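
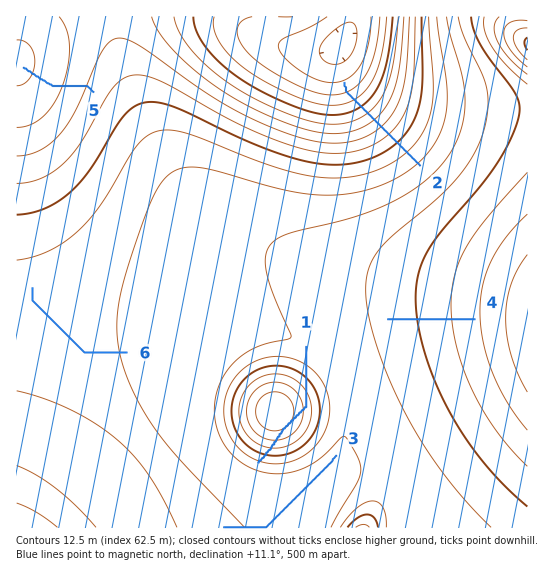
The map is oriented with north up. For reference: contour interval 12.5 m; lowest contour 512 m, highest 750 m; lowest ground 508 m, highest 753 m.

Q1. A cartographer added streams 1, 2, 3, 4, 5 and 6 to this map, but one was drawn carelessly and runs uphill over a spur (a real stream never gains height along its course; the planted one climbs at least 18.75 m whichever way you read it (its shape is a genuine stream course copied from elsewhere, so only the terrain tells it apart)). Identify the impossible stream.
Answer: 1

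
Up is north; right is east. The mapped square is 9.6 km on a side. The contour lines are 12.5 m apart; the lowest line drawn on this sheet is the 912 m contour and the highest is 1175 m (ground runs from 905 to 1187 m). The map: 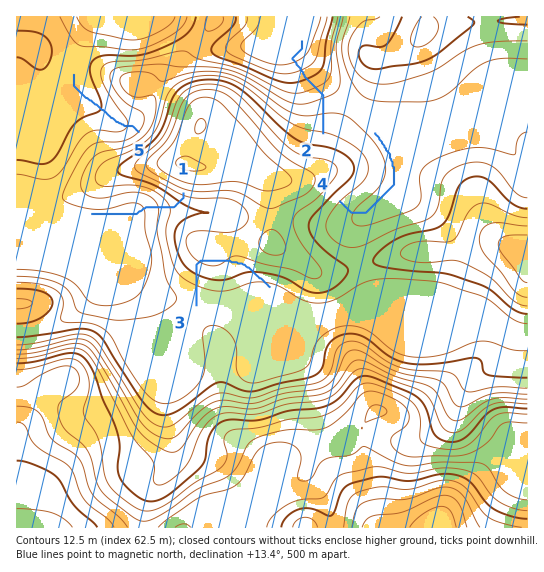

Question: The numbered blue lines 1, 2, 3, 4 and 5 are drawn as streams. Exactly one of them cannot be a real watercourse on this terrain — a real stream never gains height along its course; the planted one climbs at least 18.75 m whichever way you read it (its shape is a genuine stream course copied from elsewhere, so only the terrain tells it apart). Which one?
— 3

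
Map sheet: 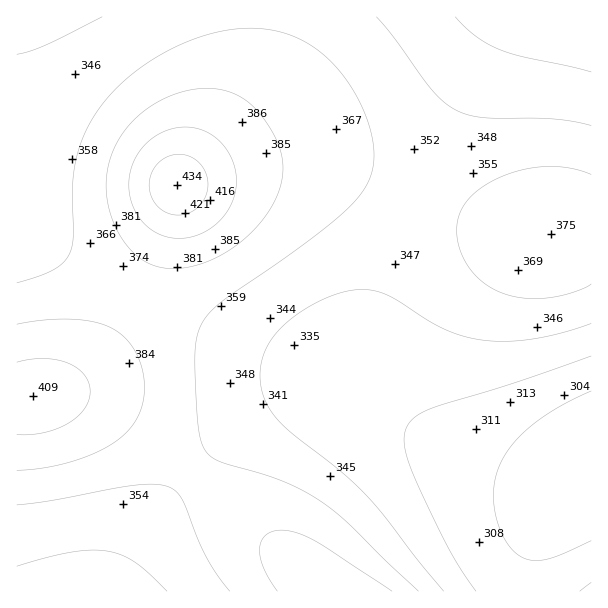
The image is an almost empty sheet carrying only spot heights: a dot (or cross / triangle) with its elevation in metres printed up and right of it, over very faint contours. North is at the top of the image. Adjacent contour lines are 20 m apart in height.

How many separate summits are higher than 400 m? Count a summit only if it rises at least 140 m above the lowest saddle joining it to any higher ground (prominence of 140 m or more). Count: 1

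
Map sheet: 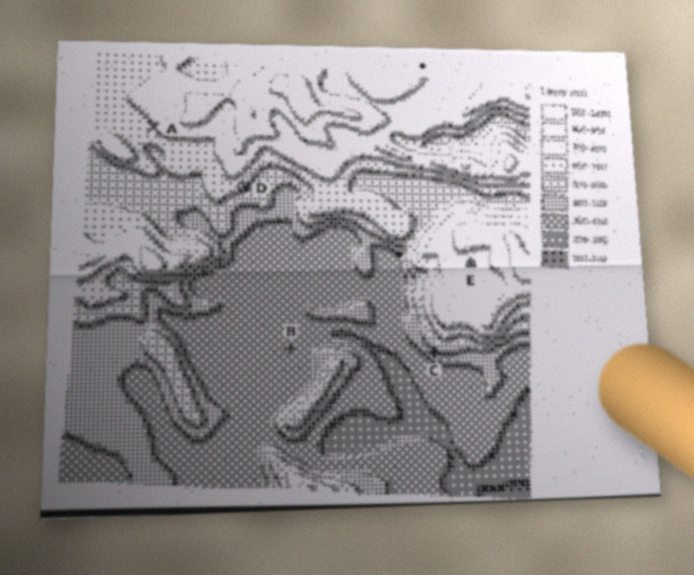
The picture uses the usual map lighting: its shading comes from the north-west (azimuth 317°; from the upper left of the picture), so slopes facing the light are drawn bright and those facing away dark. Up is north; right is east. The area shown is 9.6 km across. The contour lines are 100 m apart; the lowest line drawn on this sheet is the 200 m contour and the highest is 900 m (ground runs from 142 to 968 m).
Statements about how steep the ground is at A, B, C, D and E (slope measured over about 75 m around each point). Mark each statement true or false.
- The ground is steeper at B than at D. false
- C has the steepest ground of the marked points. true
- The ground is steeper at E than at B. true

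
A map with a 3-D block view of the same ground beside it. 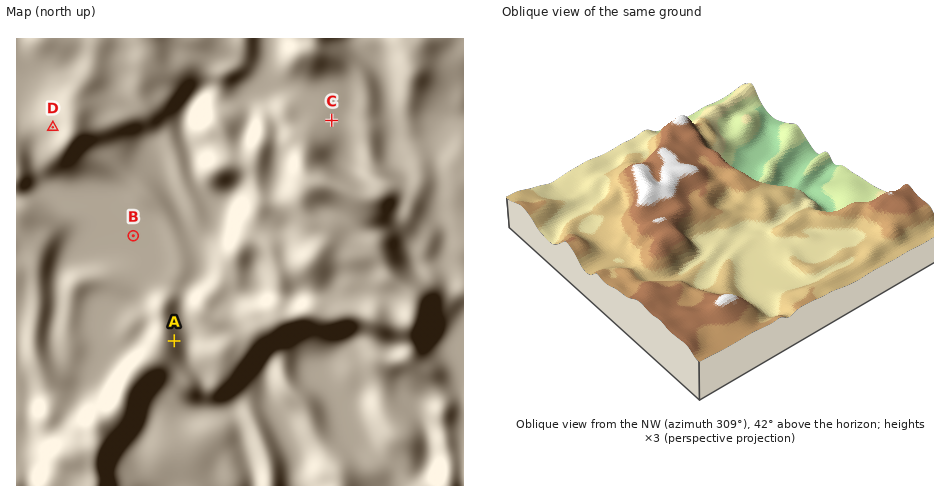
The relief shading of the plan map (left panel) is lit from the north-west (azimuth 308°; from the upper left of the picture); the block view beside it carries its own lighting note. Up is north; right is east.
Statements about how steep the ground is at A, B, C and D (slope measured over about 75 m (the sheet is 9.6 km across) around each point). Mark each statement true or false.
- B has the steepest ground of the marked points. false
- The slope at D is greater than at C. true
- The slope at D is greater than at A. false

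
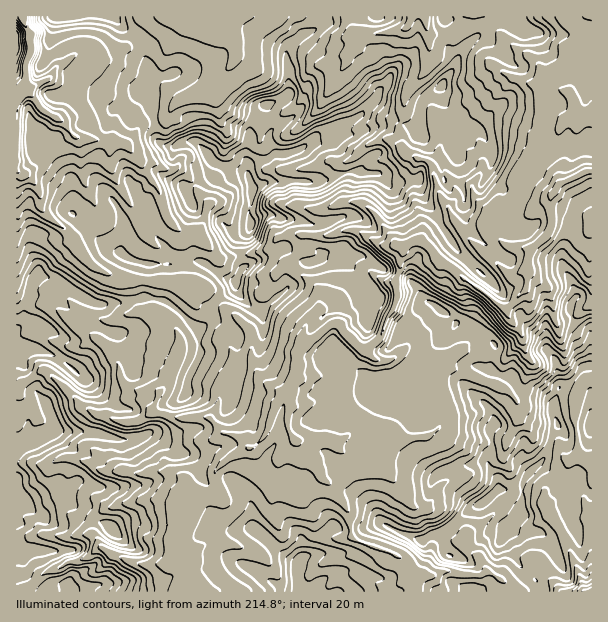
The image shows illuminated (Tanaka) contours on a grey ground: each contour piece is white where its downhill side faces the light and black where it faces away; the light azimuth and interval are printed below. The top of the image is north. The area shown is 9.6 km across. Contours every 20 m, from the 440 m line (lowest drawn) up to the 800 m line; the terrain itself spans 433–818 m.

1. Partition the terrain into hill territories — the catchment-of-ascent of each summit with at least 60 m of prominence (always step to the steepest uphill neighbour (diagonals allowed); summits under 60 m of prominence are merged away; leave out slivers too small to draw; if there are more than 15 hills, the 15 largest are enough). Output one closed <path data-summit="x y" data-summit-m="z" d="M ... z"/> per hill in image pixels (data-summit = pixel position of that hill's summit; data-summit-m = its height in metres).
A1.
<path data-summit="17 494" data-summit-m="818" d="M209 16l-185 1 0 4 7 14 0 16-6 17 0 19-9 9 1 496 181 0-11-20-1-15-6-5-5-12 6-30 11-12 6-4 18 4 4-4-6-20 3-6 13-11 16-9 8-2 6-5 10-15 6-21 7-12-23-15-8-19 1-17-3-12-14-14-20-12-13-16-20-5-55-3-17-4-18-10-13-14-7-13 24-23-3-15-10-21-4-13 0-21-2-8 48 6 8-9 7-11 21-4 18-20 33-12 21-26 2-12-2-9z"/><path data-summit="519 516" data-summit-m="779" d="M561 212l-7 0-2 3 0 12-4 6-18 16-2 11-2 30-19 18-12-6-45-36-7-2-17-20-4-3-9 0-10 5-3 24-4 9 0 26-11 18-5 13-12 13-8-1-17-18-4-6-7 0-20 16-7 3-7 10 0 13-9 24 0 41 24 28 9 18 22 27 5 9 3 24 8 5 29 10 13 7 10 17 4 16 176-1 0-373-20-1z"/><path data-summit="252 191" data-summit-m="790" d="M425 16l-12 0-4 8-7 6-24 4-15 0-5 4-6 12-7 6-10 5-6 0-18-13-18-20-15-12-68 0 1 4 23 21 2 9-2 12-21 26-33 12-6 5-9 13-24 6-7 11-8 9-48-6 2 8 0 21 4 13 10 21 3 12-3 8-21 18 7 13 13 14 27 12 63 5 20 5 13 16 20 12 14 14 3 12-1 17 8 19 21 14 9-2 8-24 0-13 6-9 0-17-20-13-16-15-3-6 9-12 2-6 9-10 5 0 10-14 2-15 22 0 18-6 14 0 24 14 22 3 19-8 1-14-7-22-1-24 0-9 4-11-14-7-2-6-2-21 4-14 2-18 20-22 4-12 0-14z"/><path data-summit="300 591" data-summit-m="717" d="M288 390l-8 6-8 17-2 13-10 15-6 5-8 2-16 9-13 11-3 6 6 20-4 4-18-4-6 4-11 12-6 30 5 12 6 5 0 10 8 18 6 7 214 0-2-16-10-17-13-7-29-10-8-5-3-24-5-9-22-27-9-18-24-28-1-15 2-6 0-18z"/><path data-summit="17 47" data-summit-m="591" d="M23 16l-7 1 1 79 8-9 0-19 6-17 0-16z"/>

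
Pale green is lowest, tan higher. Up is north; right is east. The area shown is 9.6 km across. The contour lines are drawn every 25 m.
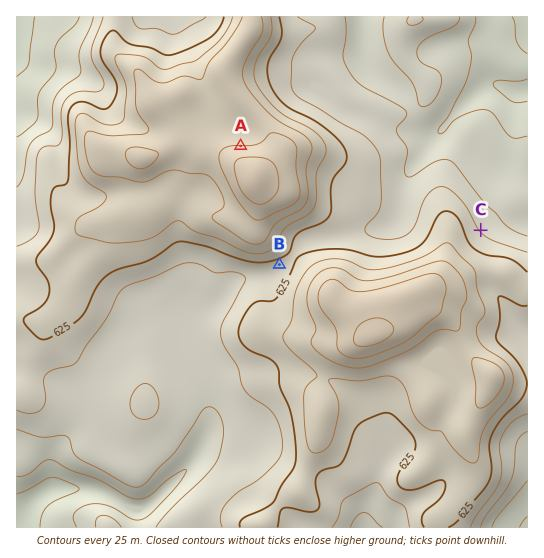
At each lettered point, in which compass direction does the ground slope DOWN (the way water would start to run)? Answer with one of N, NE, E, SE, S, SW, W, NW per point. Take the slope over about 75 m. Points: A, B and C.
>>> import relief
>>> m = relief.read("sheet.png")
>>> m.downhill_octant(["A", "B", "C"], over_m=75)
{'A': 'N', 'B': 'S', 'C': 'NE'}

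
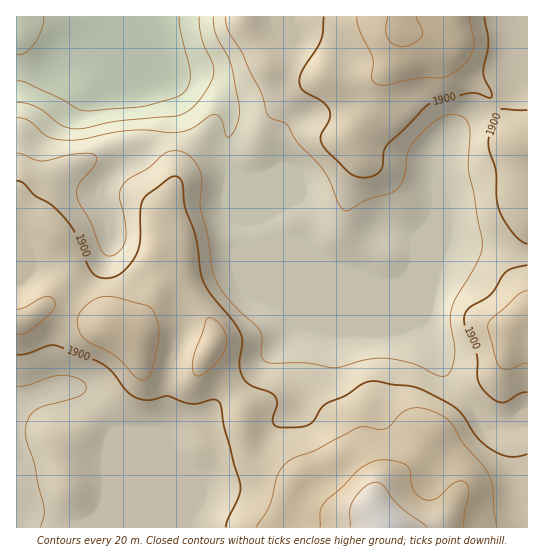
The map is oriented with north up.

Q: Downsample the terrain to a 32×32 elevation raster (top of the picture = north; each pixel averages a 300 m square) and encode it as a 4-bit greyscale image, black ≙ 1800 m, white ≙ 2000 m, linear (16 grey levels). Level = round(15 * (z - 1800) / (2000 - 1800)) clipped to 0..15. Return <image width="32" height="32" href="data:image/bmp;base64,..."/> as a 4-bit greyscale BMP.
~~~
<image width="32" height="32" href="data:image/bmp;base64,Qk12AgAAAAAAAHYAAAAoAAAAIAAAACAAAAABAAQAAAAAAAACAAATCwAAEwsAABAAAAAAAAAAAAAAABEREQAiIiIAMzMzAERERABVVVUAZmZmAHd3dwCIiIgAmZmZAKqqqgC7u7sAzMzMAN3d3QDu7u4A////AGZmZmZmZniZmqvM3czLqZhmZ2ZmZmZ3iZqrzNy7u6mIZnd2ZmZmZ4iaqrzMuqupiGZ3dmZmZneImqqru7qqqYhmd3ZmZmd3iJmaqqqqqpiIZ3d2ZmZneIiIiZmZqqmHd2Z3dmZmd3iId4iZmZqpd3dmZmZ3d3d4iHd4iImZiHd3ZmZmeIiIiIh3d3iIiHd4iGZmZ4mYiYh3dmZnd3ZmeJh3d3iamImYdmZmZmZmZniZiIiZqpiJqHZVVVVVVVZ5qZmJmqqYiZh2VVVVVVVWiaqZmZqqmImHZVVVVVVVV4iaiZmZmZmYdlVVVVVVVVZ3iYiIiIiZmGVVVVVVVVVVZ4iIiHd4mZdlVVVVVVVVVWd3iIh2Z5mXVVVVVVVVVVVmd4iIZmeJh1VVVVVlVVVVZniIh2ZniIZVVVVVZlVVVWeIiHZmZ4h2VVVVVmZmVVVniHd2Zmd4dlVVVVZ3dmVVZ4h2ZmZmZ3ZVVVVWeIdlVWeIZmZmVWZlVVVVZ4iHZVVniVVERVVVVVVVZniJiHZVZ4lUMiMzM0RUVmZ3iZiHZmeIMyERESIjRFZneIiYiHd3dyEREREREkRWd4iJmZiIh3cRERERERI0Z3eJiZqpmYd3ERERERESRWd3iIiaqqqXdyERERERI0Z3d3iJq7qqmHciERERESNXd3d4iau6qpd3"/>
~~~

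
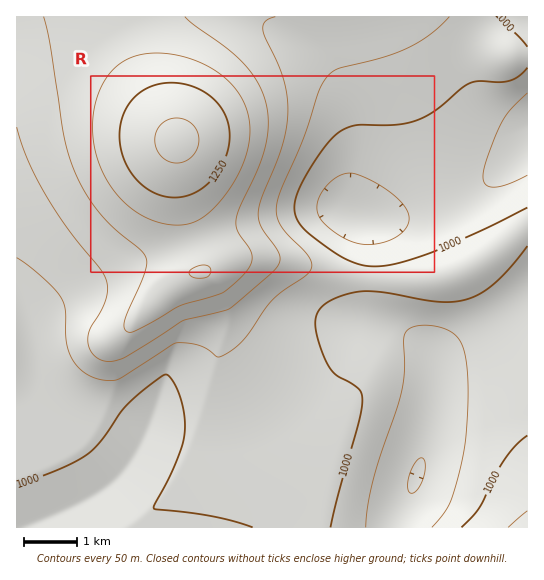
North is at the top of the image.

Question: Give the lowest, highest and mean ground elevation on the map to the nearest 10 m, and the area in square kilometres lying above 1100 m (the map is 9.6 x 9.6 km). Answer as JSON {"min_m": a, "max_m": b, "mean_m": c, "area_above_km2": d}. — {"min_m": 900, "max_m": 1310, "mean_m": 1050, "area_above_km2": 24.6}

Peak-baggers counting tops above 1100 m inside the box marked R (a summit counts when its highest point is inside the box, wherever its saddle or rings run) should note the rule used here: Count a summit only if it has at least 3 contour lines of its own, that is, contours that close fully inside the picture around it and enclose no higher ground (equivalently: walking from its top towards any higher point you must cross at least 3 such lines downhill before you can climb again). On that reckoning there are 1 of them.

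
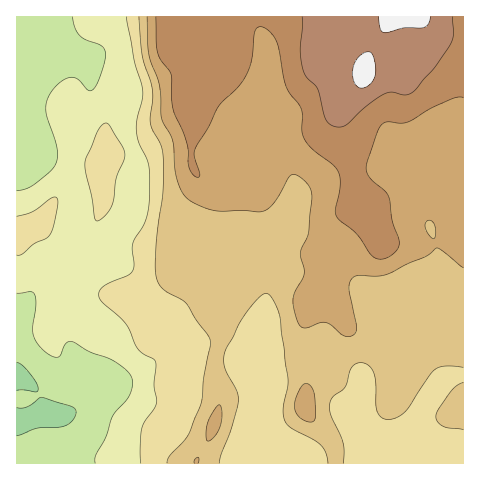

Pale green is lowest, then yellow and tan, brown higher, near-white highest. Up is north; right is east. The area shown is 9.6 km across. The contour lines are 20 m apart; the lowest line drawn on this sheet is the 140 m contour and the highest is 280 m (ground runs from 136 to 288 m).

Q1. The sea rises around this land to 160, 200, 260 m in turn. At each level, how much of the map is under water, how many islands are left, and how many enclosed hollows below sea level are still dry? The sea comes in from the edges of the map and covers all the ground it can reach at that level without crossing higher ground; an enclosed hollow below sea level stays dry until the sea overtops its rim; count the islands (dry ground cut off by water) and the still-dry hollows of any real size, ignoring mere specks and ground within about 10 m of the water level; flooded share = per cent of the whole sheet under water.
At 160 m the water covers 10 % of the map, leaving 0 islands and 0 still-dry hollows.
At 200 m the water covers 44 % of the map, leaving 0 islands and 0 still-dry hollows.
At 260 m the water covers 94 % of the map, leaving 0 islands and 0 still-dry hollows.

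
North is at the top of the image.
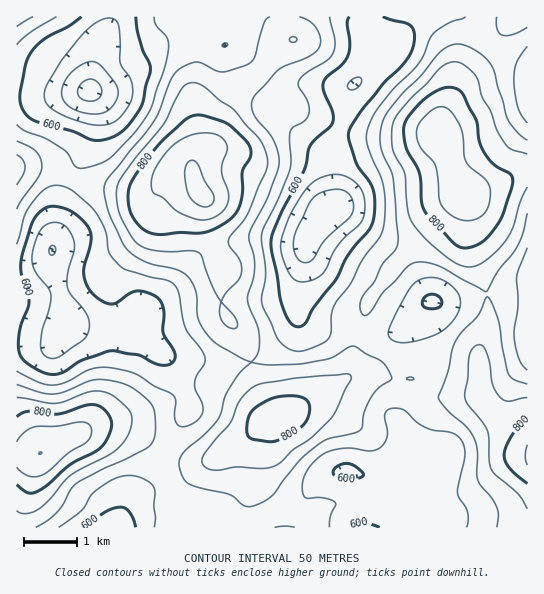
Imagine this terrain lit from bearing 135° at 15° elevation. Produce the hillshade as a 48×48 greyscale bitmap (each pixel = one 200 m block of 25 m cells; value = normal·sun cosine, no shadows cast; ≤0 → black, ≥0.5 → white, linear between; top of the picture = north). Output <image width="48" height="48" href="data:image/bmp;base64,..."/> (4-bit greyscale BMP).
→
<image width="48" height="48" href="data:image/bmp;base64,Qk32BAAAAAAAAHYAAAAoAAAAMAAAADAAAAABAAQAAAAAAIAEAAATCwAAEwsAABAAAAAAAAAAAAAAABEREQAiIiIAMzMzAERERABVVVUAZmZmAHd3dwCIiIgAmZmZAKqqqgC7u7sAzMzMAN3d3QDu7u4A////ALzd3d25dWd3d3iIh3Znm7upmZh3d2ZlZ6zd3My6hmeHd3iImYd3eaqZmZmHd2ZmZ5vd3Lu6hmeJiIiImqmHd4h3eImYd3d3d5ve7cu6mHd4mZmYmruodmdmZ3iYdmeIiJvf/t3LqYd3iaqpmsy6h3d2Z3iIdlZ4iIrf//7duph2eJqqqs3cupiIh3iIdURnd2it7v/ty5hlVXmaqs3u3LqqmIiIdUNFZVV5vN7ty6l0M0eJmrzv7cu7qIiJhlREVERWibzMu7qFMiRniaze7cu7qYiJmGVURERERom7uqqXUxI1eJq83LqqqYiZmHdlVERDI1eZmqqoZTIkVniau7uqqYiZiId2VEQyEjV4iJmZhlMzRWeJqqu7upiId3iHVFQyACRWd3d4d2QzNEVniaq7uph3ZniHZFVCABNFZ3ZmZmVDM0RFZ4mrqZh2VWiYdWZTIRJEVnZlVmZlVEM0RWiJmHd2VWiqh3dlMiJFVnZmVnd3dlQzNEZ3h2Z2VGiqqZmGRDNGZ3d3d3iZmHZDM0Z3d2ZmVFeru6qoZVVWZnd3d4maqodkRFaJh2ZlQ0abu7updmZ4d2ZmZ3iaqphlVVeaqXZVM0WLu7u6h2eJmHZVVniZqph2VFeKupdlM0WKu7u6mHiJmYZVVWiaqph2REaKu7l2REaJqqqph3iaqZdlVXiru6h1QzRovMuYZWeJqqmIdniauqmGZnm8zLllMzNGm8y6iIiaqqmGVVeJqquodnis3LlkMzNFeszKmaq7usqGREZ4mquph3ibzLp0MyNEWKu6mrvMzOynQzVniau6mHiKzMqFMyI0RomZmrzN7f7IZERWeau7qpmavdymMiIjRXiIiazN7v/admVVaJq7vMzMze24UhESNWeIiavM3u7bmHZVZ5mqvO7u7v7adCESNFd4iavM3e7bqIZUV5mZq97u7//sp0MiI0Z3iavM3u7bqYZERoiIib3d7v/9ynUzM0VWeJu83u7amHZDNXh3eJq83u/+25dUM0RVZ4mrzd3bl2UxI1d3eJqrze7t3Kh1REVVZniJrLu6mGUwATVmeaqrvd3Muph2VVVmd3d3iZmpiHUxABJGeKq7u8y7qYdlVWZ4iJiHZmeIiHVBAAEkZ5mqqru6mHZVRVaJmqmYdVVmZmVCAAASRXiImaq7qXZEM0VomqqYh2ZVVVQyAAASRVaIiJmruXUzIjNXiaqpiIdmVEMiEAAjRVaJmImaqoUyERI2eZmqmZmIdlMyIQAkVneJqYiZqYUxAAEkeJmaqqqqqXVEMhEkZ3eKqpiJqYZCEAATaJqau6q8zKhmVCEUZ3Z4q7qau6hTIAATV5qqu6q83bl3dkITVmVWiru8zMqGMgACV4mqu7qrzLl2d2Q0VmVVaKzN3duXUyEBNniau8uqu7l1ZmZVZ4ZUV5rN3cuodUIiNWeJu927vLl1VndmeJh1RXibu7qph1QzRWZ5vN3czMqGVXd3eJmXVVZ5q7qpmXZEVWZorN7tzdyXVWeId4mYdVVnmqqZmZdlVWZnmw=="/>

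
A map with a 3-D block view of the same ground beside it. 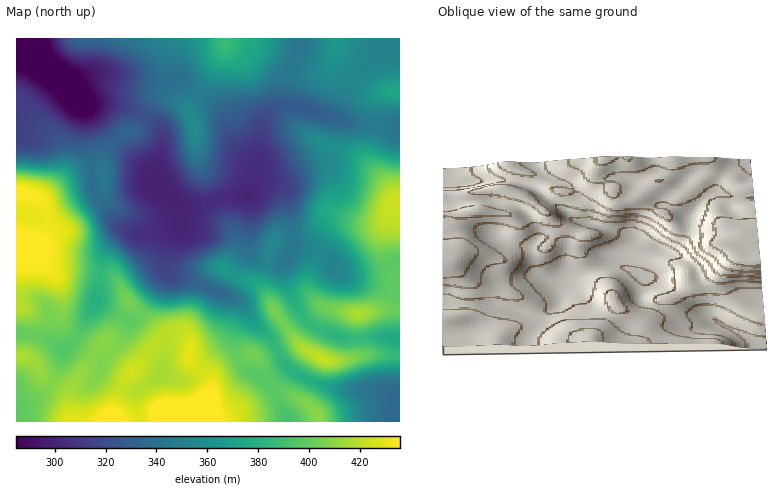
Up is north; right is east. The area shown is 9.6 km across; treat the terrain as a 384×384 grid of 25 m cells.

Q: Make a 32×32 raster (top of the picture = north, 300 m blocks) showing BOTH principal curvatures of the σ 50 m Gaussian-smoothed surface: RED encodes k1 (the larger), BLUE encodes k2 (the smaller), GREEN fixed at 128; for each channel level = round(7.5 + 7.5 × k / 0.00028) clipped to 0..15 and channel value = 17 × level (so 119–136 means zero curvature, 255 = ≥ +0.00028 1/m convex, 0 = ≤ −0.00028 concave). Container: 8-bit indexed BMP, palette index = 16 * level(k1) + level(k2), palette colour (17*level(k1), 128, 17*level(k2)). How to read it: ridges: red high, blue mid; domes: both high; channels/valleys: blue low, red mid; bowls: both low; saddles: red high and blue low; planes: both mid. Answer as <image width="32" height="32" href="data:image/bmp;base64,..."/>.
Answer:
<image width="32" height="32" href="data:image/bmp;base64,Qk02CAAAAAAAADYEAAAoAAAAIAAAACAAAAABAAgAAAAAAAAEAAATCwAAEwsAAAABAAAAAAAAAIAAABGAAAAigAAAM4AAAESAAABVgAAAZoAAAHeAAACIgAAAmYAAAKqAAAC7gAAAzIAAAN2AAADugAAA/4AAAACAEQARgBEAIoARADOAEQBEgBEAVYARAGaAEQB3gBEAiIARAJmAEQCqgBEAu4ARAMyAEQDdgBEA7oARAP+AEQAAgCIAEYAiACKAIgAzgCIARIAiAFWAIgBmgCIAd4AiAIiAIgCZgCIAqoAiALuAIgDMgCIA3YAiAO6AIgD/gCIAAIAzABGAMwAigDMAM4AzAESAMwBVgDMAZoAzAHeAMwCIgDMAmYAzAKqAMwC7gDMAzIAzAN2AMwDugDMA/4AzAACARAARgEQAIoBEADOARABEgEQAVYBEAGaARAB3gEQAiIBEAJmARACqgEQAu4BEAMyARADdgEQA7oBEAP+ARAAAgFUAEYBVACKAVQAzgFUARIBVAFWAVQBmgFUAd4BVAIiAVQCZgFUAqoBVALuAVQDMgFUA3YBVAO6AVQD/gFUAAIBmABGAZgAigGYAM4BmAESAZgBVgGYAZoBmAHeAZgCIgGYAmYBmAKqAZgC7gGYAzIBmAN2AZgDugGYA/4BmAACAdwARgHcAIoB3ADOAdwBEgHcAVYB3AGaAdwB3gHcAiIB3AJmAdwCqgHcAu4B3AMyAdwDdgHcA7oB3AP+AdwAAgIgAEYCIACKAiAAzgIgARICIAFWAiABmgIgAd4CIAIiAiACZgIgAqoCIALuAiADMgIgA3YCIAO6AiAD/gIgAAICZABGAmQAigJkAM4CZAESAmQBVgJkAZoCZAHeAmQCIgJkAmYCZAKqAmQC7gJkAzICZAN2AmQDugJkA/4CZAACAqgARgKoAIoCqADOAqgBEgKoAVYCqAGaAqgB3gKoAiICqAJmAqgCqgKoAu4CqAMyAqgDdgKoA7oCqAP+AqgAAgLsAEYC7ACKAuwAzgLsARIC7AFWAuwBmgLsAd4C7AIiAuwCZgLsAqoC7ALuAuwDMgLsA3YC7AO6AuwD/gLsAAIDMABGAzAAigMwAM4DMAESAzABVgMwAZoDMAHeAzACIgMwAmYDMAKqAzAC7gMwAzIDMAN2AzADugMwA/4DMAACA3QARgN0AIoDdADOA3QBEgN0AVYDdAGaA3QB3gN0AiIDdAJmA3QCqgN0Au4DdAMyA3QDdgN0A7oDdAP+A3QAAgO4AEYDuACKA7gAzgO4ARIDuAFWA7gBmgO4Ad4DuAIiA7gCZgO4AqoDuALuA7gDMgO4A3YDuAO6A7gD/gO4AAID/ABGA/wAigP8AM4D/AESA/wBVgP8AZoD/AHeA/wCIgP8AmYD/AKqA/wC7gP8AzID/AN2A/wDugP8A/4D/AHeGlqmppqepqaaUl7mmp8mXlZiYmIV0ZabZuZaGhnZ3d3aFl6eGlqinhZS3yqam2biEmKmXhIW3+Nm3pZWWh4d2h4WWp3VklqV1dJSVdGSm14WXmIWVx+i2kYBwc3WGdmWXppWnl3R1t6eGhXV0dJTHl3V0hKalcZCwoIBwcHFyhrenhIa4hnSXuaiGdZanpbiXc4S3pnCApPr6+NalpabYyJdkdZenhYWXt5eFl8mmlpWUudmTkNj4+ff29/j39paVhHWFhriYhYWnt4aGyKiGhabJppC1+eeVYXCSlIR0coSGmJaTp7mXdIaop5bIuJWXp4WAgvbFcYBwgaGAYXOXt5aXt4N0p6V1hLbo6NunpLingKH39nKRlqXY+9i2prmXdJbGdGJ1pcj19MTI67iEhIFw2PqVgKfp9vj599e2lXNktsd1Y2S4+eZzQnOzsXBgYIP26aGk6Oe2hZOjpYaWlqfJuIWDlPj3Y1FSYZCQgJXW9uaWkrjXhFJRcqWnmKinp7molqO1+bZxc3WGttb6+OWmpXNTpsaEZFRlpqeHd4eXp6eWk8X5k5KWlpW11vrZhVS0lWKEtpV0ZHa2pnWXmJiXppWjw6VxhIZ2dXRzg8Smg7fIhHWVhXR1h7endpiXl5e52tWDYGF0hnZ2dWRjpbeTpuqmhJaGhqeoqaiXhnaGt9rstmBxhZaHh3eHhpbIqISFyLajt5imt6eoqJiGdqfWxregkMjXppaHh4eGlqeWZHSmlZLIuaeWlqeoiJeX2ciVc4C3xoWFdneGhYSDg4RldZV1YqfJl3V1l7mo+fjqyadygeiVU3V3doSlppaFdnZ2hnVThMaGdXaWuKn559f215KD+adzdnd1hLfJqJaGh4d2dXaFtoZ1h6fIt5NycbTWo5XYpnR1dnSEyNeWdnZ3dnWGh5emdnWn18eFgGBhk6WVqMekdIWEc5Xo2IZ1dnZ1dXeHl6eWtsi3hVR1dYampqantsa4uZVxhfjphnSHhoWGh6fZ2Maml5aEZHeHqMe2lYWWucrIlGGF+NiEhZiHhJa418iWdGODlIV1h5fHpmVTVIWmlKODdLb4t4SGmIZ0hKaVgnFydIWVhHSXt6eGY2NkhISFlqfG17ilhXaFhXaEhINzhYeXl6enl7moh4RzdYeXl5eoqJeGlaWWhYaXl4aGl5eop5eWt9jpuIaEg3SGp5eGdoaWhnV1lpeHmKmXlaanqJiHhoaFlpelhIODhJSEc3N0hpaHdnaXqJiYmYeFhYaHp5eHhoaFhYaFg6S2lnV1lpaXl4iGhpe4qZeXqJeFdXaXqJiHd3d3h4Wj1/z65ufYt6eYmJeWhqjJl4eomIV1dYe4mIeHd3c="/>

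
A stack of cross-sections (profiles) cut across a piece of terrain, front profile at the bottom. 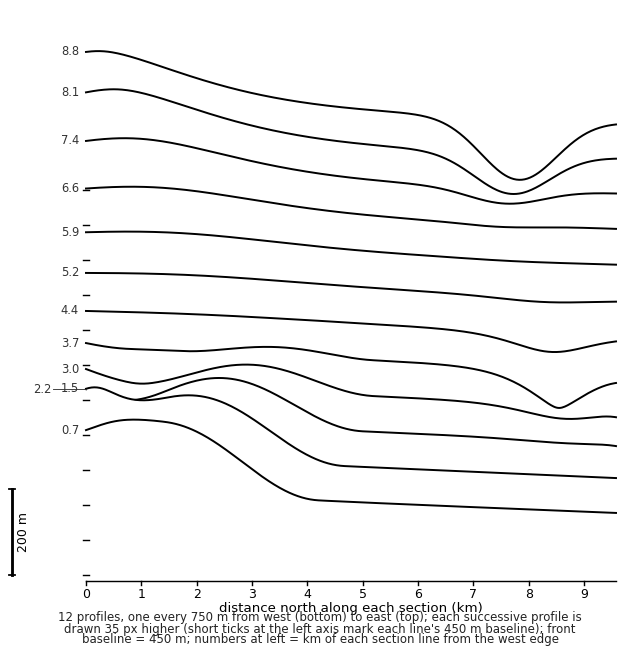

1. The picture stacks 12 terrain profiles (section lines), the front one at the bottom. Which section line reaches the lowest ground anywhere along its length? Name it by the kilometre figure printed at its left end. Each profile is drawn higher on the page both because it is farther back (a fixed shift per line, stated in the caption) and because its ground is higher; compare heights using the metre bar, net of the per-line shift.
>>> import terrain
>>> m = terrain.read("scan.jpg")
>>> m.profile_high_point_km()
8.8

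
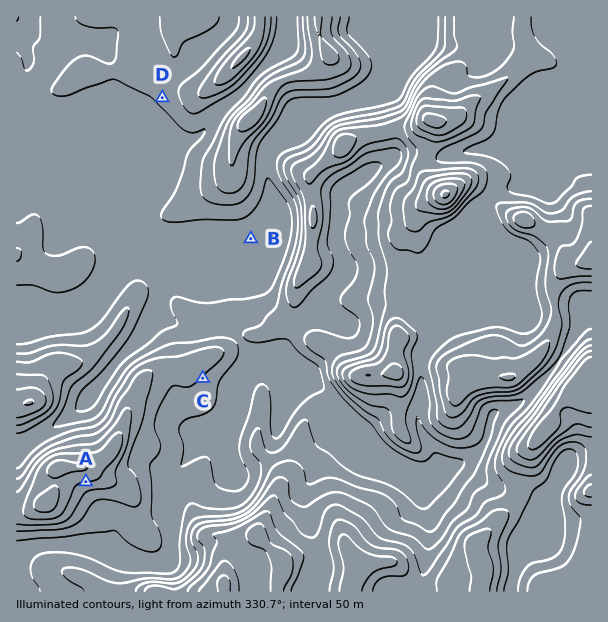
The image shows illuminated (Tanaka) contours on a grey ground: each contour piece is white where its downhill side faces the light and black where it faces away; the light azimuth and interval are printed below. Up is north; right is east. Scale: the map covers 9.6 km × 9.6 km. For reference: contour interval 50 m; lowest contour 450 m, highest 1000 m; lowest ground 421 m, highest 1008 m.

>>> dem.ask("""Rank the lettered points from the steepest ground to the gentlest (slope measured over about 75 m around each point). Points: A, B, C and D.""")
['A', 'C', 'D', 'B']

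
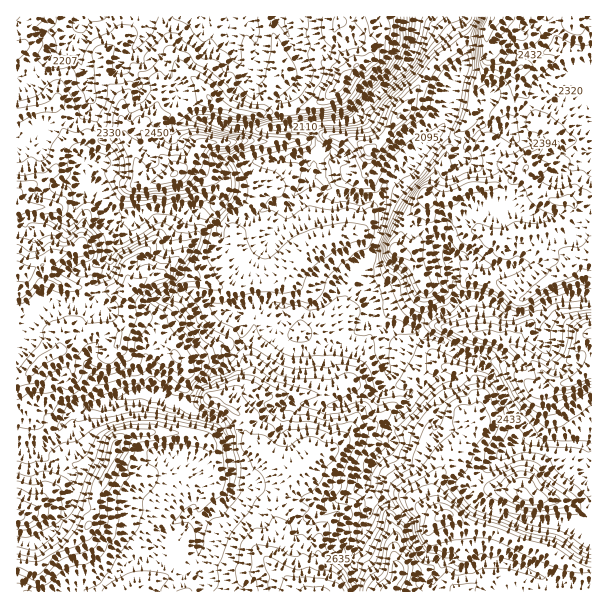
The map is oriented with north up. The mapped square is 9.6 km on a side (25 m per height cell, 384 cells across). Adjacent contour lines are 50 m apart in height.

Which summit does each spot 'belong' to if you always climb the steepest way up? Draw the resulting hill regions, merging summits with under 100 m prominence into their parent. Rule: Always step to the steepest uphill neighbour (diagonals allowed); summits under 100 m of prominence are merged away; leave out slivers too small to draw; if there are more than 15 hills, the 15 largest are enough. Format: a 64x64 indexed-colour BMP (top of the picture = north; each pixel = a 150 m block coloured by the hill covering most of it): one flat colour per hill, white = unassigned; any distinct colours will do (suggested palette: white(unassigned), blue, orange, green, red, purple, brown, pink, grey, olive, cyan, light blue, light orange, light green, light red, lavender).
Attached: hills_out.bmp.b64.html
<image width="64" height="64" href="data:image/bmp;base64,Qk12CAAAAAAAAHYAAAAoAAAAQAAAAEAAAAABAAQAAAAAAAAIAAATCwAAEwsAABAAAAAAAAAA////ALR3HwAOf/8ALKAsACgn1gC9Z5QAS1aMAMJ34wB/f38AIr28AM++FwDox64AeLv/AIrfmACWmP8A1bDFAERERERERERERERJmZmZmZmZmZkRERERFmZmZmZmZmZmRERERERERERERJmZmZmZmZmZmRERERFmZmZmZmZmZmZEREREREREREREmZmZmZmZmZmZERERERZmZmZmZmZmZkRERERERERERESZmZmZmZmZmZERERERFmZmZmZmZmZmRERERERERERERJmZmZmZmZmZmRERERZmZmZmZmZmZmZOREREREREREREmZmZmZmZmZmZERERZmZmZmZmZmZmZu7uRERERERERESZmZmZmZmZmZkRERFmZmZmZmZmZmZm7u7kREREREREREmZmZmZmZmZmZEREWZmZmZmZmZmbdbu7uRERERERERESZmZmZmZmZmZkREWZmZmZmZt3d3d0e7u7kREREREREREmZmZmZmZmZmREWZmZmZmbd3d3d3R7u7uREREREREREREmZmZkRERmZZmZmZmZm3d3d3d3d3u7u5EREREREREREQZmRERERERFmZmZmZmbd3d3d3d3e7u7kRERERERERERBEREREREREWZmZmZmZt3d3d3d3R7u7kREREREREREREERERERERERFmZmZmZmbd3d3d3dHu7kREREREREREREQREREREREREWZmZmZmZm3d3d3d0e7kRERERERERERERBERERERERERFmZmZmZmZt3d3d3dVVREREREREREREREERERERERERERZmZmZmERHd3YiIhVVUREREREREREREERERERERERERFmZmZhERERGIiIiFVVVEREREREREREQREREREREREREWZmYREREREYiIiIVVVVREREREREREERERERERERERERZmZhEREREYiIiIhVVVVURERERERBEREREREREREREREWZmEREREYiIiIiFVVVVVVVURER3ERERERERERERERERFmYREREYiIiIiIVVVVVVVVVVd3dxEREREREREREREREWYRERERiIiIiIhVVVVVVVVVV3d3cRERERERERERERERERERERiIiIiIiFVVVVVVVVVXd3d3cRERERERERERERERERERGIiIiIiIVVVVVVVVVVd3d3d3ERERERERERERERERERiIiIiIiIhVVVVVVVVVV3d3d3cREREREREREREREREYiIiIiIiIiFVVVVVVVVVVd3d3d3EREREREREREREREYiIiIiIiIiIVVVVVVVVVVVXd3d3cRERERERERERERGIiIiIiIiIiIh1VVVVVVVVVVVXd3dxERERERERERIiKIiIiIiIiIiIiHVVVVVVVVVVVVVXd3ERERERERERIiIiiIiIiIiIiIiId1VVVVVVVVVVVVVVUREREREREREiIiIiiIiIIiKIiIh3d3d3VVVVVVVVVVVVUREREREREiIiIiIoiCIiIiKIiHd3d3d1VVVVVVVVVVVVERERERESIiIiIiIiIiIiIiIid3d3d3VVVVVVVVVVVVERERERERIiIiIiIiIiIiIiIiJ3d3d3d1VVVVVVVVVVURERERERIiIiIiIiIiIiIiIiInd3d3d3VVVVVVVVVVVREREREREiIiIiIiIiIiIiIiIid3d3d3d1VVVVVVVVVVERERERERIiIiIiIiIiIiIiIiJ3d3d3d3VVVVVVVVERVRERERERESIiIiIiIiIiIiIiInd3d3d3d1VVVVVVURERERERERERIiIiIiIiIiIiIiIid3d3d3d3dVVVVVVREREREREREREiIiIiIiIiIiIiIiJ3d3d3d3d1VVVVUzMRERERERERERIiIiIiIiIiIiIiInd3d3d3czM1NVUzMzMzEREREREREiIiIiIiIiIiIiIid3d3d3czMzMzMzMzMzMzMREREREiIiIiIiIiIiIiIiJ3d3d3czMzMzMzMzMzMzMxERqqqqIiIiIiIiIiIiIiInd3cREzMzMzMzMzMzMzMzMRqqqqoiIiIiIiIiIiIiIid3cRETMzMzMzMzMzMzMzMxGqqqqqIiIiIiIiIiIiIiJ3cRERMzMzMzMzMzMzMzMzMaqqqqqiIiIiIiIiIiIiIndxERMzMzMzMzMzMzMzMzM6qqqqqqoiIiuyIiIiIiIid3EREzMzMzMzMzMzMzMzMzOqqqqqqqIiK7uyIiIiIiJ3cRETMzMzMzMzMzMzMzMzOqqqqqqqqiIRu7siIiIiIhERERMzMzMzMzMzMzMzMzM6qqqqqqqqoREbuyIiIiIiEREREzMzMzMzMzMzMzMzzMzMyqqqqqqqERG7siIiIiIRERERMzMzMzMzMzMzMzPMzMzMqqqqqqoRG7u7IiIiIhEREREzMzMzMzMzMzMzPMzMzMzKqqqqqqu7u7u7IiIiERERETMzMzMzMzMzMzERHMzMzMyqqqqqq7u7u7u7u7sRERERMzMzMzMzMzMzERERzMzMzMqqqqqru7u7u7u7uxEREREzMzMzMzMzMzMRERHMzMzMzKqqqqu7u7u7u7u7ERERERETMzMzMzMzMREREczMzMzMyqqqqru7u7u7u7sREREREREzMzMzMzMREREczMzMzMzMqqqqu7u7u7u7uxERERERERMzMzMzMxERERzMzMzMzMyqqqq7u7u7u7u7ERERERERETMzMzMzERERzMzMzMzMzKqqqru7u7u7u7sREREREREREzMzMzMRERHMzMzMzMzMyqqru7u7u7u7uxERERERERETMzMzMxERHMzMzMzMzMzKqqu7u7u7u7u7"/>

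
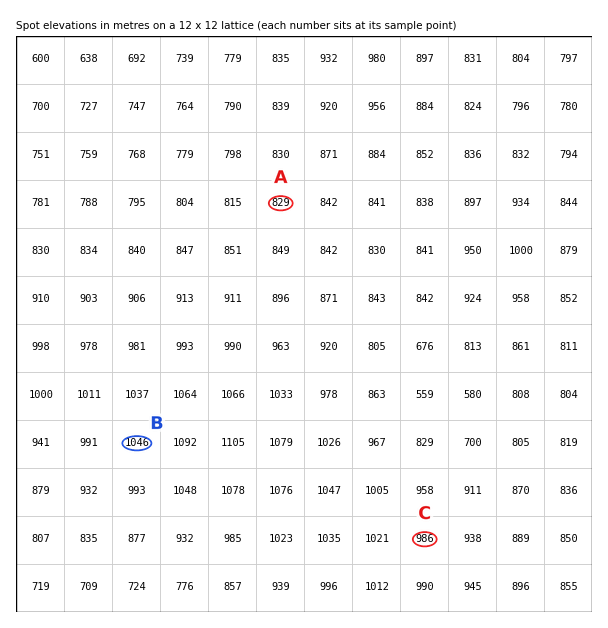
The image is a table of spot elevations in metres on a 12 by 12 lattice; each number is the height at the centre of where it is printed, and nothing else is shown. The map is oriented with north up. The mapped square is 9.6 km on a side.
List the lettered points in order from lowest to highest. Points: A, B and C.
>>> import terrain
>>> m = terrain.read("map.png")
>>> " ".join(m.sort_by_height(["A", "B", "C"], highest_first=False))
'A C B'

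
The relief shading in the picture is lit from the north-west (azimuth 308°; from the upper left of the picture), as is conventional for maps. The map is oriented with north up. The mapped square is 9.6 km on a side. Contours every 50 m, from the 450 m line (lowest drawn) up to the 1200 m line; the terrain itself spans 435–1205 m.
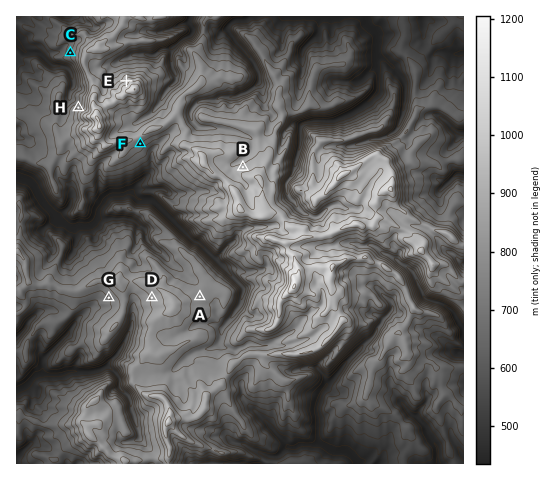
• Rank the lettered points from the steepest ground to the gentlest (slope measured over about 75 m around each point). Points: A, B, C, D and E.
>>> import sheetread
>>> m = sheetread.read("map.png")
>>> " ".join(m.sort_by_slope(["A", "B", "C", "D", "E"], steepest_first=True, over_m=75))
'E C B D A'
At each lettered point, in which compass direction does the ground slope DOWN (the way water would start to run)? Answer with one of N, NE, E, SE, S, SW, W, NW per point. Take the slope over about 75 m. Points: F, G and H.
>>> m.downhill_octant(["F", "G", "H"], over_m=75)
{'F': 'SE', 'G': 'SW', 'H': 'NW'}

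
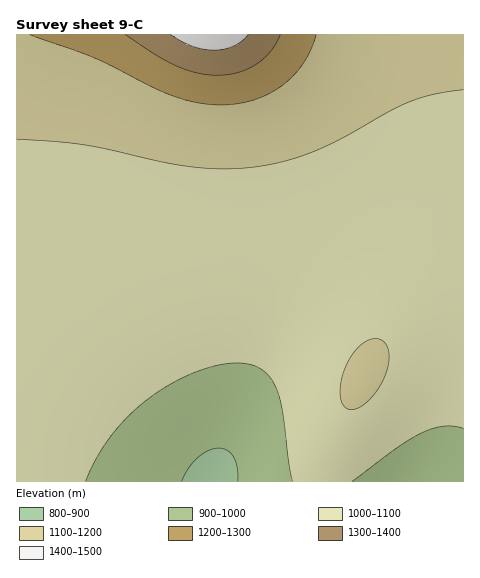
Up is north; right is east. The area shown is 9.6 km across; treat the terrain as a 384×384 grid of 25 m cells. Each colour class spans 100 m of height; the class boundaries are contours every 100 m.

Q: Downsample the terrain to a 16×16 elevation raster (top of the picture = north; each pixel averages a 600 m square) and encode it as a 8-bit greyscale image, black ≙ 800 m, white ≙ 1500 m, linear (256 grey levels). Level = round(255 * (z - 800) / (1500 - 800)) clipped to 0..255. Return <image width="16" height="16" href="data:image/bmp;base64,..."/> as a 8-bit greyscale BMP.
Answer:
<image width="16" height="16" href="data:image/bmp;base64,Qk02BQAAAAAAADYEAAAoAAAAEAAAABAAAAABAAgAAAAAAAABAAATCwAAEwsAAAABAAAAAAAAAAAAAAEBAQACAgIAAwMDAAQEBAAFBQUABgYGAAcHBwAICAgACQkJAAoKCgALCwsADAwMAA0NDQAODg4ADw8PABAQEAAREREAEhISABMTEwAUFBQAFRUVABYWFgAXFxcAGBgYABkZGQAaGhoAGxsbABwcHAAdHR0AHh4eAB8fHwAgICAAISEhACIiIgAjIyMAJCQkACUlJQAmJiYAJycnACgoKAApKSkAKioqACsrKwAsLCwALS0tAC4uLgAvLy8AMDAwADExMQAyMjIAMzMzADQ0NAA1NTUANjY2ADc3NwA4ODgAOTk5ADo6OgA7OzsAPDw8AD09PQA+Pj4APz8/AEBAQABBQUEAQkJCAENDQwBEREQARUVFAEZGRgBHR0cASEhIAElJSQBKSkoAS0tLAExMTABNTU0ATk5OAE9PTwBQUFAAUVFRAFJSUgBTU1MAVFRUAFVVVQBWVlYAV1dXAFhYWABZWVkAWlpaAFtbWwBcXFwAXV1dAF5eXgBfX18AYGBgAGFhYQBiYmIAY2NjAGRkZABlZWUAZmZmAGdnZwBoaGgAaWlpAGpqagBra2sAbGxsAG1tbQBubm4Ab29vAHBwcABxcXEAcnJyAHNzcwB0dHQAdXV1AHZ2dgB3d3cAeHh4AHl5eQB6enoAe3t7AHx8fAB9fX0Afn5+AH9/fwCAgIAAgYGBAIKCggCDg4MAhISEAIWFhQCGhoYAh4eHAIiIiACJiYkAioqKAIuLiwCMjIwAjY2NAI6OjgCPj48AkJCQAJGRkQCSkpIAk5OTAJSUlACVlZUAlpaWAJeXlwCYmJgAmZmZAJqamgCbm5sAnJycAJ2dnQCenp4An5+fAKCgoAChoaEAoqKiAKOjowCkpKQApaWlAKampgCnp6cAqKioAKmpqQCqqqoAq6urAKysrACtra0Arq6uAK+vrwCwsLAAsbGxALKysgCzs7MAtLS0ALW1tQC2trYAt7e3ALi4uAC5ubkAurq6ALu7uwC8vLwAvb29AL6+vgC/v78AwMDAAMHBwQDCwsIAw8PDAMTExADFxcUAxsbGAMfHxwDIyMgAycnJAMrKygDLy8sAzMzMAM3NzQDOzs4Az8/PANDQ0ADR0dEA0tLSANPT0wDU1NQA1dXVANbW1gDX19cA2NjYANnZ2QDa2toA29vbANzc3ADd3d0A3t7eAN/f3wDg4OAA4eHhAOLi4gDj4+MA5OTkAOXl5QDm5uYA5+fnAOjo6ADp6ekA6urqAOvr6wDs7OwA7e3tAO7u7gDv7+8A8PDwAPHx8QDy8vIA8/PzAPT09AD19fUA9vb2APf39wD4+PgA+fn5APr6+gD7+/sA/Pz8AP39/QD+/v4A////AFNPSkI4LCIiLkNTVUs9ODtVUk5HPjQrKDFFWmNdT0ZEWFZSTUY+NzM5SV1qal9TTlpZVlNOSUNAQk1ebG9oXlddXFpYVVJPTExSXWlvbGRdX15eXFtZV1VVWF5ma2tmYWFhYGBfXl1cXFxfZGdoZmNjY2JiYmFhYGBgYWNlZmVkZWVlZGRkZGNjY2NkZWVlZWdnZ2ZmZmZmZmZmZmZmZmZpaWlpaWlqamlpaGhoZ2dna2trbG1ub3BvbmxramlpaW5vcHF0eHt8e3dyb21ra2t0dXd7goqRk46FfHRwbm1sfYCEjJemsrSqmYh7dHBvboqQl6O0ydnayK2TgXdzcXA="/>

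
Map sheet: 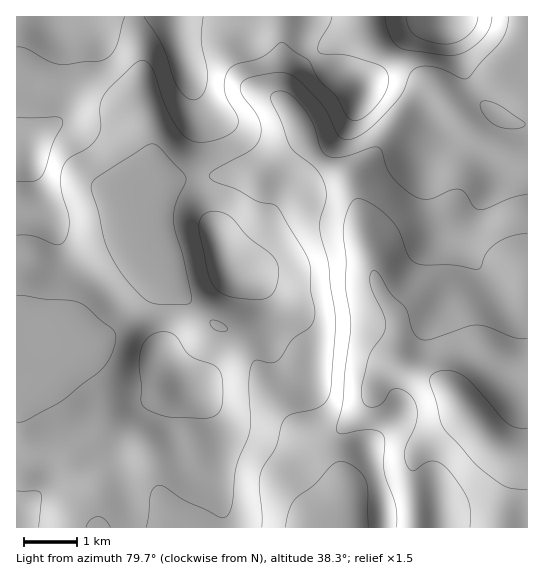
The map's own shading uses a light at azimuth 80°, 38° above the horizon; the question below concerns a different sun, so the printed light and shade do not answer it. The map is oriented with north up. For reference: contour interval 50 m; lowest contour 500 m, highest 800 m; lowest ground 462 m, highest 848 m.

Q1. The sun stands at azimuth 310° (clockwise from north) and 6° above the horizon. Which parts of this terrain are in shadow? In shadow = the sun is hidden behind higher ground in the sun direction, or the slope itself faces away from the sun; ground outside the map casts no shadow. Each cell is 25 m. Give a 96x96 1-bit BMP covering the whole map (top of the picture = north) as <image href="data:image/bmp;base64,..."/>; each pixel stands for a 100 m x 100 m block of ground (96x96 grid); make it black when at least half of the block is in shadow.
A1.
<image width="96" height="96" href="data:image/bmp;base64,Qk2+BAAAAAAAAD4AAAAoAAAAYAAAAGAAAAABAAEAAAAAAIAEAAATCwAAEwsAAAIAAAAAAAAA////AAAAAAAAAAAAAAAAAAHAAAAAAAAAAAAAAAGAAAAAAAAAAAAAAAGAAAAAAAAAAAAAAAAAAAAAAAAAAAAAAAAAAAAAAAAAAAAAAAAAAAAAAAAAAAAAAAAAAAAAAAAAAAAAAAAAAAAAAAAAAAAAAAAAAAAAAAAAAAAAAAAAAAAAAAAAAAAAAAAAAAAAAAAAAAgAAAAAAAAAAAAAAAgAAAOAAAAAAAAAAAAAAAeAAAAAAAAAAAAAAAeAAAAAAAAAAAAAAAeAAAAAAAAAAAAAAAOAAAAAAAAAAAAAAAAAAAAAAAAAAAAAAAAAAAAAAAAAAAAADAAAAAAAAAAAAAAAf4AAAAAAAAAAAAAA/8AAAAAAAAAAAAAAf+AAAAAAAAAAAAAAf+AAAAAAAAAAAAAAf/AAAAAAAAAAAAAAP/AAAAAAAAAAAAAAP/AAAAAAAAAAAAAAP/AAAAAAAAAAAAAAP/AAAAAAAAAAAAAAP/AAAAAAAAAAAAAAP/gAAAAAAAAAAAAAP/gAAAAAAAAAAAAAP/AAAAAAAAAAAAAAP/AAAAAAAAAAAAAAP+AAAAAAAAAAAAAAP8AAAAAAAAAAAAAAP8AAAAAAAAAAAAAAP4AAAAAAAAAAAAAAP4AAAAAAAAAAAAAAP4AAAAAAAAAAAAAAP4AAAAAAAAAAAAAAP4AAAAAAAAAAAAAAP4AAAAAAAAAAAAAAP4AAAAAAAAAAAAAAP4AAAAAAAAAAAAAAP4AAAAAAAAAAAAAAf4AAAAAAAAAAAAAAf4AAAAAAAAAAAAAAP4AAAAAAAAAAAAAADwAAAAAAAAAAAAAABgAAAAAAAAAAAAAAAAAAAAAAAAAAAAAAAAAAAAAAAAAAAAAAAAAAAAAAAAAAAAAAAAAAAAAAAAAAAAAABgAAAAAAAAAAAAAADgAAAAAAAAAAAAAADgAAAAAAAAAAAAAAHgAAAAAAAAAAAAAAHAAAAAAAAAAAAAAACAAAAAAAAAAAAAAAAAAAAAAAOAAAAAAAAAAAAAAB+AAAAAAAAAAAAAAD/AAAAAAAAAAAAAAP/AAAAAAAAAAAAAAP/AAAAAAAAAAAAAAP+AAAAAAAAAAAAAAP+AAAAAAAB8AAAAAH8AAAAAAAB/AAAAAH4AAAAAAAB/wAAAADwAAAAeAAA/4AAAAAAAAAA+AAA/8AAAAAAAAAAeAAAf+AAAAAAAAAAAAAAf/AAAAAAAAAAAAAAf/AAAAAAAAAAAAAAP/gAAAAAAAAAAAAAP/gAAAAAAAAAAAAAH/gAAAAAAAAAAAAAH/AAAAAAAAAAP/AAD/AAAAAAAAAA//gAB/AAAAAAPwAB//wAB/AAAAAAP4AD//gAA/AACAAAP4AB//gAAOAA/wAAH4AB//AAACAD/4AAD4AA/+AAAA///4AAD4AAD8AAAB///4AABwAAAAAAAA///4AAAAAAAAAAAA///4AAAAAAAAAAAAH//4AAAAAAAAAAAAA//wAAAAAAAAAAAAAf/wAAAAAAAAAAAAAH/gAAAAAAAAAAAAAD/AAAAAAAAAAAAAAB/A="/>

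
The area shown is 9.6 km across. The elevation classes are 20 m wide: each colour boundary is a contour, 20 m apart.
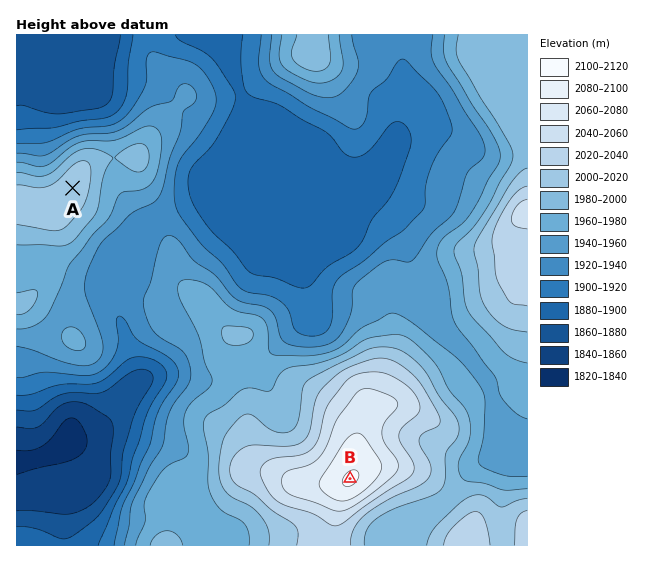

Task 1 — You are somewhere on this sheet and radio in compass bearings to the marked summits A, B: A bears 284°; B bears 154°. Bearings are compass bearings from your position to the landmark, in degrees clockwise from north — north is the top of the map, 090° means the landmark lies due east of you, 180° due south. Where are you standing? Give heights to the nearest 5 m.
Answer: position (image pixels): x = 227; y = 226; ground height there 1900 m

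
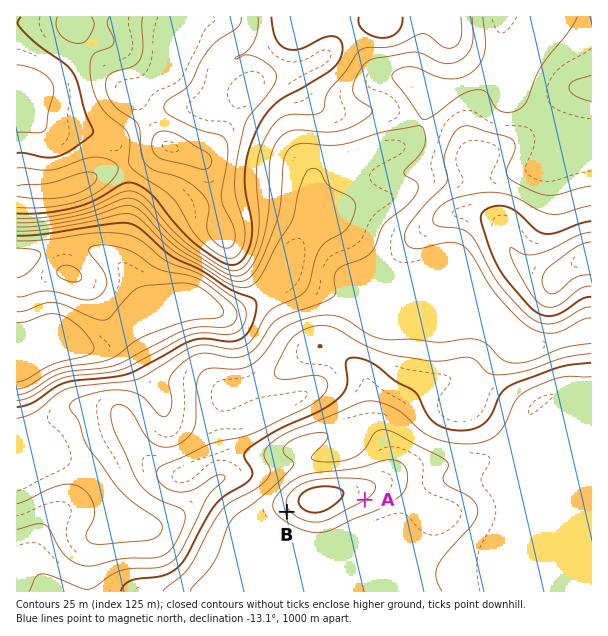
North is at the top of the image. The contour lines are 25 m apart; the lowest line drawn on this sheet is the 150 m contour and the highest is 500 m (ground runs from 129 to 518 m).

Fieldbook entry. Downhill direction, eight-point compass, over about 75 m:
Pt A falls SE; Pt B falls SW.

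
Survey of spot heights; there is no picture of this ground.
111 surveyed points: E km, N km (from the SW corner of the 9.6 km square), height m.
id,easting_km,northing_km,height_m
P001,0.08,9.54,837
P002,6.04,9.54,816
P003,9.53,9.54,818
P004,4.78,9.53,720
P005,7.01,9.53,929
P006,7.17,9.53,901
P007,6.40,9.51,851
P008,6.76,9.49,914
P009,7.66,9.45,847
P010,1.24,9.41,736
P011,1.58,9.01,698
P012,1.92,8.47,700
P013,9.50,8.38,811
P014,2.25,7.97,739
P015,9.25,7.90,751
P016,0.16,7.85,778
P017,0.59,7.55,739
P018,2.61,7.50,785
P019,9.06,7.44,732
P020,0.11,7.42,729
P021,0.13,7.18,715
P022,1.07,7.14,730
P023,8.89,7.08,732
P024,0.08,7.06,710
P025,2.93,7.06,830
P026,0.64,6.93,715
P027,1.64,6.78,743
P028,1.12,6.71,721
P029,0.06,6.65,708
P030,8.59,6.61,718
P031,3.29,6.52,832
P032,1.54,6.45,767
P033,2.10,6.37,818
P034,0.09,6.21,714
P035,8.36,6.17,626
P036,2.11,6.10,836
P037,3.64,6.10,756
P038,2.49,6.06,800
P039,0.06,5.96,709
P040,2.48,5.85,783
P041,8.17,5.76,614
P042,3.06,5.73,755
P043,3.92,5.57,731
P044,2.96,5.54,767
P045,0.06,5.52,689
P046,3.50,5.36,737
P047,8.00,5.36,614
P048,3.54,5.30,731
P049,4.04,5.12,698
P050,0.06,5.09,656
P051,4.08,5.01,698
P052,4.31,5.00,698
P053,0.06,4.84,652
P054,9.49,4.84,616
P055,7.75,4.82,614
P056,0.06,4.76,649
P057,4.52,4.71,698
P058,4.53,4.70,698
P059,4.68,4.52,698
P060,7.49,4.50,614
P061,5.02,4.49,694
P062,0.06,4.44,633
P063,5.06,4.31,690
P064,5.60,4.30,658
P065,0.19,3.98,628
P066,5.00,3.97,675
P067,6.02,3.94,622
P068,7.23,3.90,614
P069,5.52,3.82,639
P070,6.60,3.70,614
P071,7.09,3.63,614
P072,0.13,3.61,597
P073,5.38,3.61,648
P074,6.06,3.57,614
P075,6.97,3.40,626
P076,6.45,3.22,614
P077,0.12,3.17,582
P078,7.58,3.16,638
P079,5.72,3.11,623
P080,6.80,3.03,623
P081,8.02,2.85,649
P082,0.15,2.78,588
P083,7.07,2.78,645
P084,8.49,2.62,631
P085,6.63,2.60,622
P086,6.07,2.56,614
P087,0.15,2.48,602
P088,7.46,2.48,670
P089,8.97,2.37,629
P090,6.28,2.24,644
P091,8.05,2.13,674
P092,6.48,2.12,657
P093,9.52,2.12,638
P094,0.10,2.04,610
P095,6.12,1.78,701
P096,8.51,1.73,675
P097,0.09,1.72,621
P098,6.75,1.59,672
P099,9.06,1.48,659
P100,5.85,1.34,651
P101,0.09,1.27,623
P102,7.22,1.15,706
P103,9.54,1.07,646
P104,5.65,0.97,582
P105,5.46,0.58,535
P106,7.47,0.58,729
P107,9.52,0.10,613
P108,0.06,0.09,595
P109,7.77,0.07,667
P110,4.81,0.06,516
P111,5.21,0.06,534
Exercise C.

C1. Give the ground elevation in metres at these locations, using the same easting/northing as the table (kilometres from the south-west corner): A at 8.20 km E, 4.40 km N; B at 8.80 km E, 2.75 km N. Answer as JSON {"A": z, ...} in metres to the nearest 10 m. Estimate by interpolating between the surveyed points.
{"A": 610, "B": 620}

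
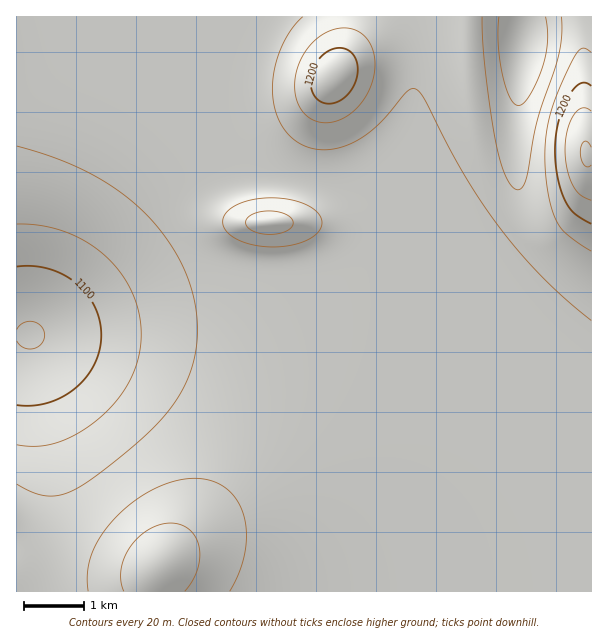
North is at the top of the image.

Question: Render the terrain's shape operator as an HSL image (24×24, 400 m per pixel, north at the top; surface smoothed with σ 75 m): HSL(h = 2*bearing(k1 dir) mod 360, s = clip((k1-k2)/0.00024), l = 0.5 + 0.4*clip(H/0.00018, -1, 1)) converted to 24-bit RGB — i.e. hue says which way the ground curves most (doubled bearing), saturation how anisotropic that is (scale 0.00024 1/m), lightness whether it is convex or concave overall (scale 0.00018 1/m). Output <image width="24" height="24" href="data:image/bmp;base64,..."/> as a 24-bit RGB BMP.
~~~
<image width="24" height="24" href="data:image/bmp;base64,Qk32BgAAAAAAADYAAAAoAAAAGAAAABgAAAABABgAAAAAAMAGAAATCwAAEwsAAAAAAAAAAAAAdXqLbHyNZG6Ua2KhpHywwZ2lrZyZbo2gY3+Wa3yMc3yHeH2Ee36CfX6Bfn+Bfn+Af3+Af3+Af3+Af3+Af3+Af3+Af3+Af3+AjJB5a4OTYHqXXXyed4+jtZ+fv5iolXWrbGWba2yPc3WIeHqEe3yCfH2BfX6Bfn+Af3+Af3+Af3+Af3+Af3+Af3+Af3+Af3+AaaSHaYKWZHuTYouVZ5uIl6Z7toR7rWyUk2edfm2QeXOIeniEe3uCfHyBfX6Bfn6Af3+Af3+Af3+Af3+Af3+Af3+Af3+Af3+AYYWoZ26VanSNbIeLapB1h5tppYppo2hvmWqIjnCPgnWIf3mEfnuCfn2Bfn6Bfn6Af3+Af3+Af3+Af3+Af3+Af3+Af3+Af3+AcWCadGiQc3CKdn6FdYd2h49vl4lrmHNrk253jHOCh3eGg3qEgHyCf32Bf36Bf36Af3+Af3+Af3+Af3+Af3+Af3+Af3+Af3+AgGaOfGuNfHKKf3mFg398ioV2j4NxkHtxjnNzinZ7hnmAhHuCgnyCgH2BgH6Bf36Af3+Af3+Af3+Af3+Af3+Af3+Af3+Af3+AeW2Gem6JgHKJiHaIiHh9inx3jX50jX10i3l2iHh4hXp9g3yAgn2BgX6BgH6BgH6Af3+Af3+Af3+Af3+Af3+Af3+Af3+Af3+Ab2+Bdm+DgXGFh3OAinR4jXh0jn11jX52in13h3x5hHt7g3x+gX1/gX6AgH6AgH+AgH+AgH+Af3+Af3+Af3+Af3+Af3+Af3+AbnF5dG56fm96hHB0inNxjntyjoB0jYF2ioF4h396hH58gn19gX5/gX5/gH+AgH+AgH+AgH+AgH+AgH+Af3+Af3+AgH+AgH9/bXBxcW1weG1tgHNtiXtujoJwj4ZzjYZ2ioR5hoJ7hIB9gn9+gX5+gH5/gH+AgH+AgH+AgH+AgH+AgH+AgH+AgH+AgH9/gH5/bW1qb25qdXRrf31siIZujoxwj45zjYx3iYh5hoV7g4J9goB+gX9+gH9/gH9/gH+AgH+AgH+AgH+AgH+AgH+AgH9/gH5+gXx8bmxrbHBrb3drdoBsfoluhI5wh450h4x3hol6hYZ8g4N9gYF+gYB/gH9/gH9/gH9/gH+AgH+AgH+AgH+AgH9/gH1/gnp8g3V1cW51bXV2bXx0boRwc4tveo5yf451got4g4h7g4V8goN9gYF+gIB/gH9/gH9/gH9/gH9/gH+AgH+AgH+AgH1/gnh9hXB2iGppcm9/b3iAb4SDcIp9cY54dI51eo13gYl4ioNtj4FXkJBKfI1Wd4ZtfYF7gIB/gH9/gH9/gH9/gH+AgH1/gnh+hW15imFskGFcdHCJcHqKcYeMco6JdI+Ddo1+eoh9jGp9rjFg0RME19YFDdUDLbFoY4+De4KBf3+AgH9/gH9/gH6AgnmAhXKCimCUoUt1nGhVdXOOc3uOdIWPdY6Pd46JeIyEd4qJWnCiMlvyxM//zM3/zML/WC7yZ1ife3iEf3+AgH9/gH+AgXuAhHOBcJiUazqhyimMvYtdeHaOdnyOd4OOeImNeYuKe4mFeYiCaI55OKFHQaoLpKIAp0AKnDhBiGp0gXx+gH9/gH+AgH2Ag3aCiJVwVq2pUheX0Sae48+GenmLeX2LeoKKe4WJfIeIfYaFfYSCfIN+e4R3f4ZriIBhjHVejIRieodrdoN2foB+gH6AgHuBg2+Fi7luPmujMgSNx0i78/i+fHyHfH6HfIGHfYOGfYOFfoODfoKBf4GAf4CAgHuBiml/nFBUqI1Bap9BVZBfcoR8fX2AgHeChmyIm9RvKUOZEgCKjm2/9f7NfX6EfX+EfoCEfoGDfoGCf4GCf4GBf4CAf3+AfHSEiVGVvzSB2H1HgNA0K6ZcUo+EdXyCfHKEmGpvpd9wGzuXAAuLb8Wp+P/MfYCCfn+CfoCCf4CBf4CBf4CAf4CAf4CAfn+AcW+FV0CbqTbQ4KGo1tKnNcWuMoWbZnaHdm6FoK5rrOFwFj6SABuCXMNb/P+pfICCfn+Bf3+Bf4CAf4CAf4CAf4CAf4CAf3+AcXeFPVmYMVHF2brB58/Mf3fGKEenWGOMbmuHqr9utuBvGTmDBhtqfLtF//9/e36Cfn6Bf3+Af4CAf4CAf4CAf4CAf4B/f4CAeH+CTYGRJKyufMeE4b6v12e7Zy+tX1eObG+Htchwy9tsHydxDBVWgbFA9/9jenuCfn6Af3+Af3+Af4CAf4B/f4B/f4B/f4B/fYGAaImFOJ13LLsw07xH0jVPpEGcdmOKcXiGvMZv2cVkNCBtEhRZccA/1e9c"/>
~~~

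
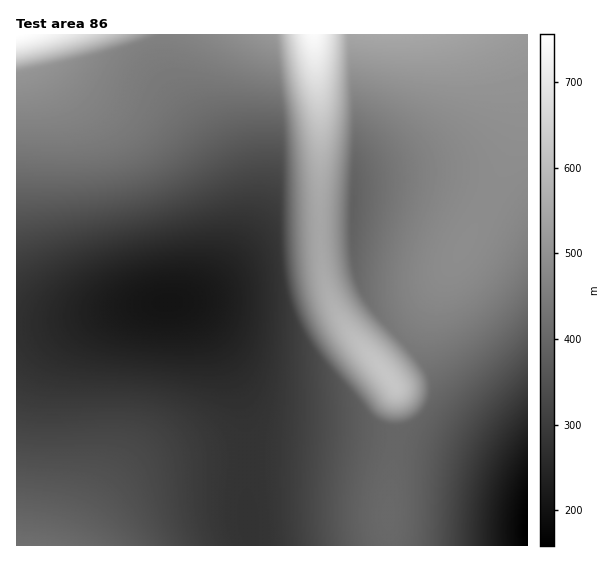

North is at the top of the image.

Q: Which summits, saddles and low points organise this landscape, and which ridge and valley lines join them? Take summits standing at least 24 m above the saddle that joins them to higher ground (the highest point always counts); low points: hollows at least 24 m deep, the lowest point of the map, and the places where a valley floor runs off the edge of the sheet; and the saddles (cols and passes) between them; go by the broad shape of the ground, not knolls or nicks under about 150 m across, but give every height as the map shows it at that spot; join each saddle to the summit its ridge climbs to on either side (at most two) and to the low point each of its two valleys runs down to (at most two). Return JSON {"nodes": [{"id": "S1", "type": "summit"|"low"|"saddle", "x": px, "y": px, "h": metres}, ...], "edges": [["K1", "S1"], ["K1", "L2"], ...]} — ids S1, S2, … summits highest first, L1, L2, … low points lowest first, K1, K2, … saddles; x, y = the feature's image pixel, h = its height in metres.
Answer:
{"nodes": [
{"id": "S1", "type": "summit", "x": 17, "y": 35, "h": 756},
{"id": "S2", "type": "summit", "x": 313, "y": 35, "h": 746},
{"id": "S3", "type": "summit", "x": 390, "y": 379, "h": 624},
{"id": "S4", "type": "summit", "x": 21, "y": 545, "h": 421},
{"id": "L1", "type": "low", "x": 527, "y": 531, "h": 158},
{"id": "L2", "type": "low", "x": 167, "y": 303, "h": 206},
{"id": "L3", "type": "low", "x": 354, "y": 205, "h": 388},
{"id": "K1", "type": "saddle", "x": 319, "y": 229, "h": 548},
{"id": "K2", "type": "saddle", "x": 403, "y": 335, "h": 447},
{"id": "K3", "type": "saddle", "x": 395, "y": 444, "h": 398},
{"id": "K4", "type": "saddle", "x": 247, "y": 456, "h": 281}],
"edges": [["K1", "S2"], ["K1", "S3"], ["K1", "L2"], ["K1", "L3"], ["K2", "S2"], ["K2", "S3"], ["K2", "L1"], ["K2", "L3"], ["K3", "S3"], ["K3", "L1"], ["K3", "L2"], ["K4", "S3"], ["K4", "S4"], ["K4", "L2"]]}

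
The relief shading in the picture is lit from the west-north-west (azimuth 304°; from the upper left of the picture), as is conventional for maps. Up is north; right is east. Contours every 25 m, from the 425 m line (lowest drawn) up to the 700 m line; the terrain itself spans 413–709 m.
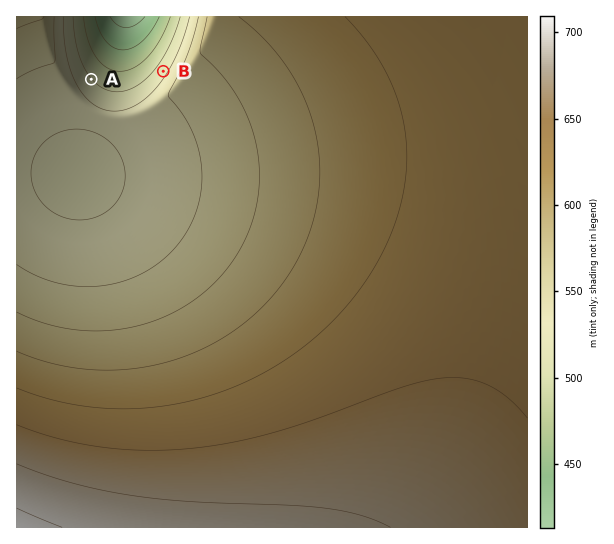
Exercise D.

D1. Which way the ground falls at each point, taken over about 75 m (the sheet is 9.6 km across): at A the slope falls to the NE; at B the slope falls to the NW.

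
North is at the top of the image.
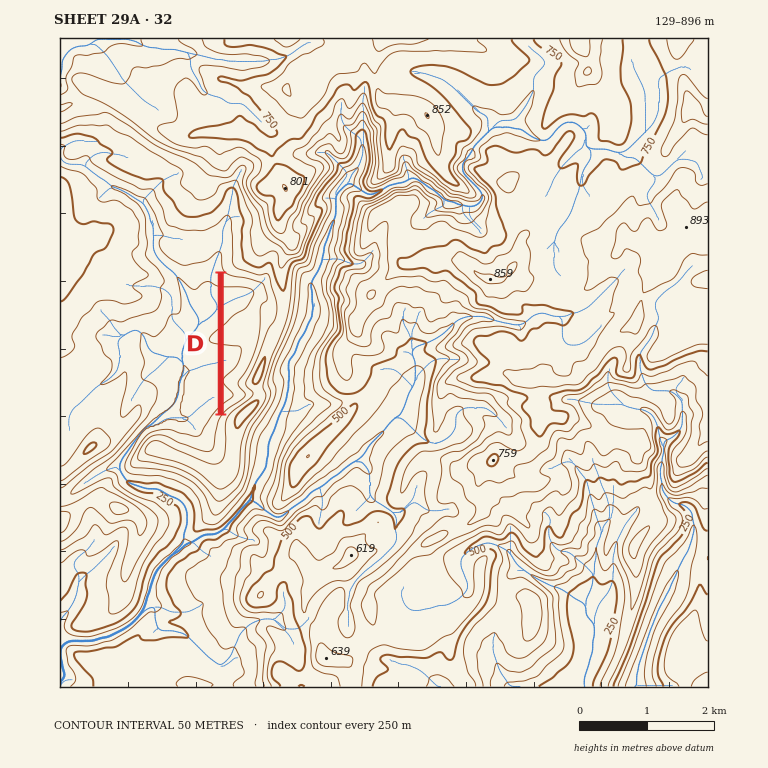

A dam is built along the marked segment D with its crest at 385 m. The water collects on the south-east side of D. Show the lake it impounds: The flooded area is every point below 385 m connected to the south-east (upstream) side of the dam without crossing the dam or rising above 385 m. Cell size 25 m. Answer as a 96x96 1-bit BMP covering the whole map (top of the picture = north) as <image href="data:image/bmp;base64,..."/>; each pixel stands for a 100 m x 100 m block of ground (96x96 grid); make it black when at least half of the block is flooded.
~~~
<image width="96" height="96" href="data:image/bmp;base64,Qk2+BAAAAAAAAD4AAAAoAAAAYAAAAGAAAAABAAEAAAAAAIAEAAATCwAAEwsAAAIAAAAAAAAA////AAAAAAAAAAAAAAAAAAAAAAAAAAAAAAAAAAAAAAAAAAAAAAAAAAAAAAAAAAAAAAAAAAAAAAAAAAAAAAAAAAAAAAAAAAAAAAAAAAAAAAAAAAAAAAAAAAAAAAAAAAAAAAAAAAAAAAAAAAAAAAAAAAAAAAAAAAAAAAAAAAAAAAAAAAAAAAAAAAAAAAAAAAAAAAAAAAAAAAAAAAAAAAAAAAAAAAAAAAAAAAAAAAAAAAAAAAAAAAAAAAAAAAAAAAAAAAAAAAAAAAAAAAAAAAAAAAAAAAAAAAAAAAAAAAAAAAAAAAAAAAAAAAAAAAAAAAAAAAAAAAAAAAAAAAAAAAAAAAAAAAAAAAAAAAAAAAAAAAAAAAAAAAAAAAAAAAAAAAAAAAAAAAAAAAAAAAAAAAAAAAAAAAAAAAAAAAAAAAAAAAAAAAAAAAAAAAAAAAAAAAAAAAAAAAAAAAAAAAAAAAAAAAAAAAAAAAAAAAAAAAAAAAAAAAAAAAAAAAAAAAAAAAAAAAAAAAAAAAAAAAAAAAAAAAAAAAAAAAAAAAAAAAAAAAAAAAAAAAAAAAAAAAAAAAAAAAAAAAAAAAAAAAAAAAAAAAAAAAAAAAAAAAAAAAAAAAAAAAAAAAAAAAAAAAAAAAAAAAAAAAAAAAAAAAAAAAAAAAAAAAAAAACAAAAAAAAAAAAAAADgAAAAAAAAAAAAAADgAAAAAAAAAAAAAADAAAAAAAAAAAAAAADAAAAAAAAAAAAAAADgAAAAAAAAAAAAAADwAAAAAAAAAAAAAADwAAAAAAAAAAAAAADwAAAAAAAAAAAAAAD4AAAAAAAAAAAAAAD4AAAAAAAAAAAAAAD4AAAAAAAAAAAAAAD4AAAAAAAAAAAAAAD4AAAAAAAAAAAAAAD4AAAAAAAAAAAAAAD4AAAAAAAAAAAAAAD8AAAAAAAAAAAAAAD8AAAAAAAAAAAAAAD8AAAAAAAAAAAAAADAAAAAAAAAAAAAAAAAAAAAAAAAAAAAAAAAAAAAAAAAAAAAAAAAAAAAAAAAAAAAAAAAAAAAAAAAAAAAAAAAAAAAAAAAAAAAAAAAAAAAAAAAAAAAAAAAAAAAAAAAAAAAAAAAAAAAAAAAAAAAAAAAAAAAAAAAAAAAAAAAAAAAAAAAAAAAAAAAAAAAAAAAAAAAAAAAAAAAAAAAAAAAAAAAAAAAAAAAAAAAAAAAAAAAAAAAAAAAAAAAAAAAAAAAAAAAAAAAAAAAAAAAAAAAAAAAAAAAAAAAAAAAAAAAAAAAAAAAAAAAAAAAAAAAAAAAAAAAAAAAAAAAAAAAAAAAAAAAAAAAAAAAAAAAAAAAAAAAAAAAAAAAAAAAAAAAAAAAAAAAAAAAAAAAAAAAAAAAAAAAAAAAAAAAAAAAAAAAAAAAAAAAAAAAAAAAAAAAAAAAAAAAAAAAAAAAAAAAAAAAAAAAAAAAAAAAAAAAAAAAAAAAAAAAAAAAAAAAAAAAAAAAAAAAAAAAAAAAAAAAAAAAAAAAAAAAAAAAAAAAAAAAAAAAAAAAAAAAAAAAAAAAAAAAAAA="/>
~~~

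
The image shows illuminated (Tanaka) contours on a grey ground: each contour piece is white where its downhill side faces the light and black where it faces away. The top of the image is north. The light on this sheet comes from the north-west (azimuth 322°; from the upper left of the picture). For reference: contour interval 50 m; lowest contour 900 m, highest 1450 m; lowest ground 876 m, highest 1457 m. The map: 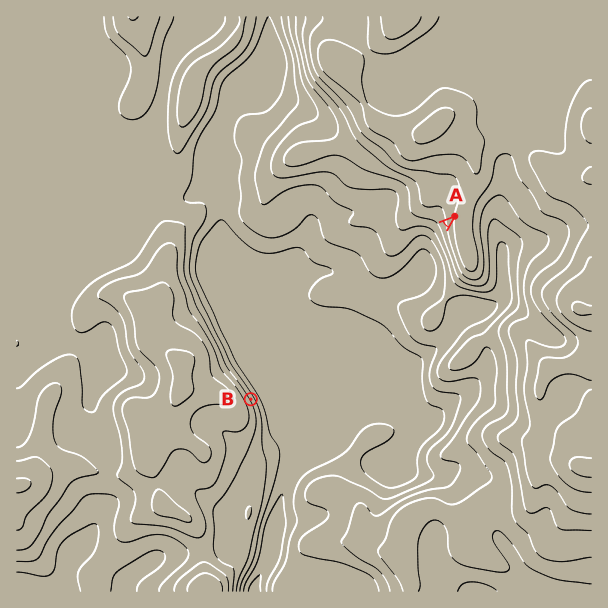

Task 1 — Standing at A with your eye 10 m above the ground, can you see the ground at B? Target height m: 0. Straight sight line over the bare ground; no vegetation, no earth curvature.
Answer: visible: true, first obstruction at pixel None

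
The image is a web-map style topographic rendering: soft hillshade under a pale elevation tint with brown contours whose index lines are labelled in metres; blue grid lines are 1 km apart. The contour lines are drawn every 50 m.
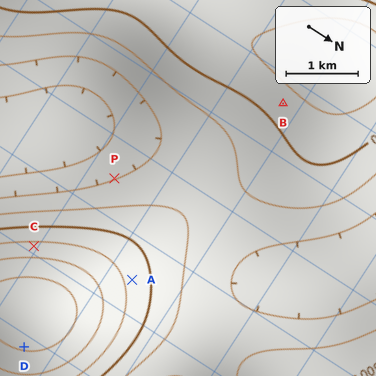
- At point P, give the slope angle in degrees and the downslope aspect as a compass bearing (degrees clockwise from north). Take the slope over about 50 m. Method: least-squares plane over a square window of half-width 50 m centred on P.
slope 7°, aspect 215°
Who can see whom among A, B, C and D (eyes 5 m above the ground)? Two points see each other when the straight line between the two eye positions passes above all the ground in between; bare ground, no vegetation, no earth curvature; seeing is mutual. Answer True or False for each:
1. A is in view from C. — False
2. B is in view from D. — False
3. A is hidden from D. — True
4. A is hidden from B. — False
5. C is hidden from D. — True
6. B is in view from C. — True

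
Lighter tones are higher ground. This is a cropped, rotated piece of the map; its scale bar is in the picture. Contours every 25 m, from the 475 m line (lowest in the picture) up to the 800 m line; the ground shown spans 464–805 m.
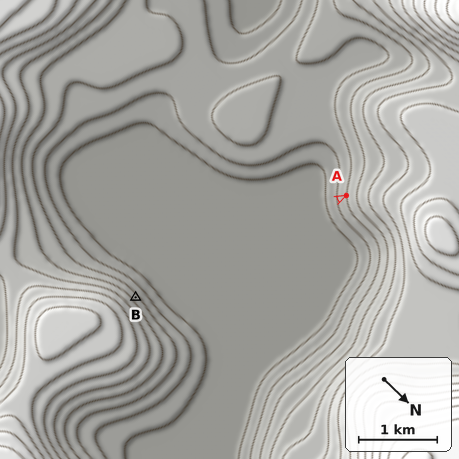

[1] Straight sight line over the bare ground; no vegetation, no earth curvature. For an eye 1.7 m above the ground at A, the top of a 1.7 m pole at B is in view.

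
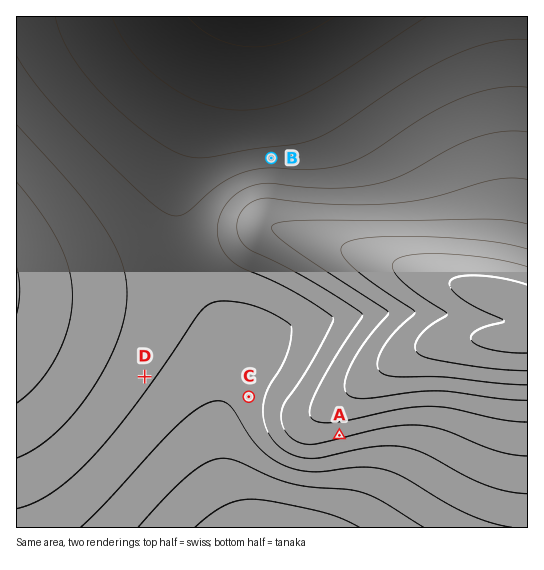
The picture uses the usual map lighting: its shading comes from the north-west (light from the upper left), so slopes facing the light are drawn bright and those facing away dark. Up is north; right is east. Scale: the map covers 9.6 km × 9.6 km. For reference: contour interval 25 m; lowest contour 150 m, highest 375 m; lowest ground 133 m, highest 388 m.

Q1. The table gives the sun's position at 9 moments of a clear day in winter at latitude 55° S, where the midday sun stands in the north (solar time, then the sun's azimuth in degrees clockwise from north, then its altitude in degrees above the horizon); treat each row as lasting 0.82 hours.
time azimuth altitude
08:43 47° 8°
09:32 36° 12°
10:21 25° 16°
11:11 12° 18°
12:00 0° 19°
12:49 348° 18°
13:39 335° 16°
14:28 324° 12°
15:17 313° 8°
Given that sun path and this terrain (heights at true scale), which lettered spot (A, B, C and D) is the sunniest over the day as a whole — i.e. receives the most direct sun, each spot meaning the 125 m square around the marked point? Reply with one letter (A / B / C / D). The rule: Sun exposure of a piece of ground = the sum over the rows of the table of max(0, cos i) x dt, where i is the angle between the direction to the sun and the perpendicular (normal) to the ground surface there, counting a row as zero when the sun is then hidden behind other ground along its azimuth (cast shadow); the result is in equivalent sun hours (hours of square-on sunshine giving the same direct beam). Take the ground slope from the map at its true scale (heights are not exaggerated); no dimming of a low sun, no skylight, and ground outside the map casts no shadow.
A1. B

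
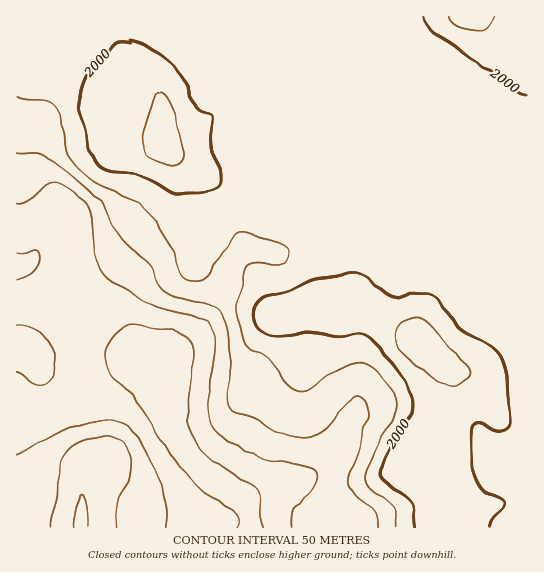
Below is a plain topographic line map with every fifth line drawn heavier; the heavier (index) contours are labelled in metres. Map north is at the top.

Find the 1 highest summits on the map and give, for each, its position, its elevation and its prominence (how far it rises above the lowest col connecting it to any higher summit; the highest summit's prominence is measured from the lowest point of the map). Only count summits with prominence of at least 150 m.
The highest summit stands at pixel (422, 346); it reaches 2081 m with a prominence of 284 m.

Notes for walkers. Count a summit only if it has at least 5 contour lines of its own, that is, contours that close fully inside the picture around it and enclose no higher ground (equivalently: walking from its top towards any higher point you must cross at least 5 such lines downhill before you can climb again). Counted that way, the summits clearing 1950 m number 0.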